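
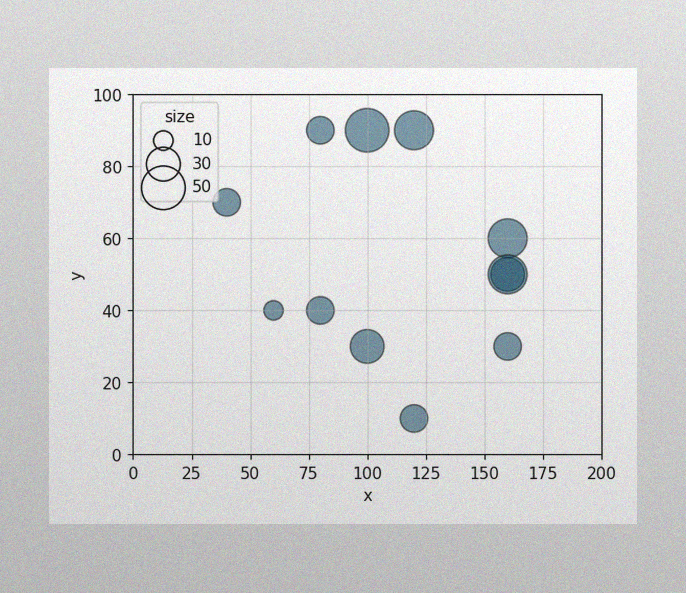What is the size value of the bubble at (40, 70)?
20

The image has some photo noise and uneven lighting. Matching the bubble at (40, 70) against the size legend gives 20.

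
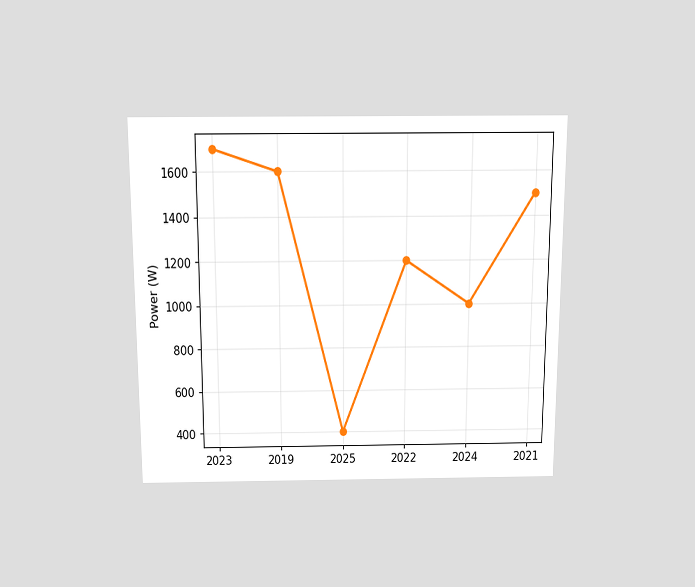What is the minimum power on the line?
400W

The chart is viewed slightly from above. The lowest point is at 2025, and reading across to the y-axis gives 400W.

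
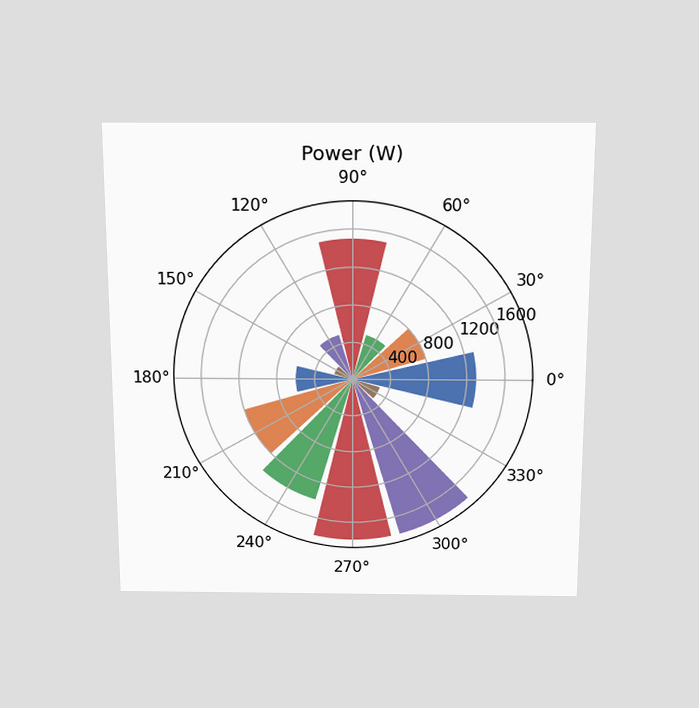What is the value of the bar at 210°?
The chart is viewed slightly from above. The bar at 210° reaches 1200W on the radial axis.

1200W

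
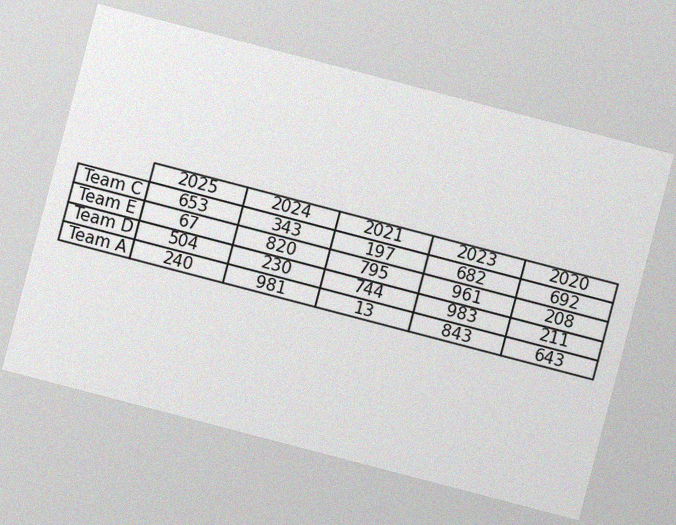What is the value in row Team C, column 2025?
The chart is tilted about 15° clockwise, with some photo noise. The (Team C, 2025) cell reads 653.

653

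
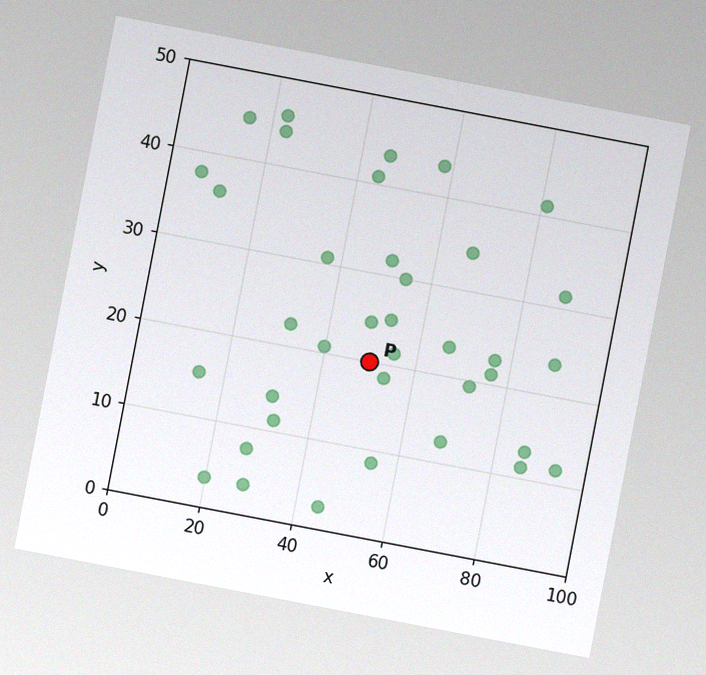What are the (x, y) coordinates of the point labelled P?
(50, 20)

The chart is tilted about 11° clockwise, with some photo noise. Following the gridlines from P to each axis, P sits at (50, 20).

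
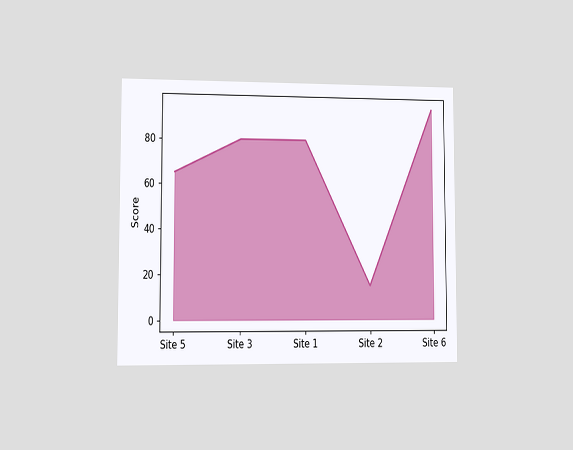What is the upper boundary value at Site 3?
80

The chart is viewed at a slight angle. At Site 3 the upper boundary is at 80.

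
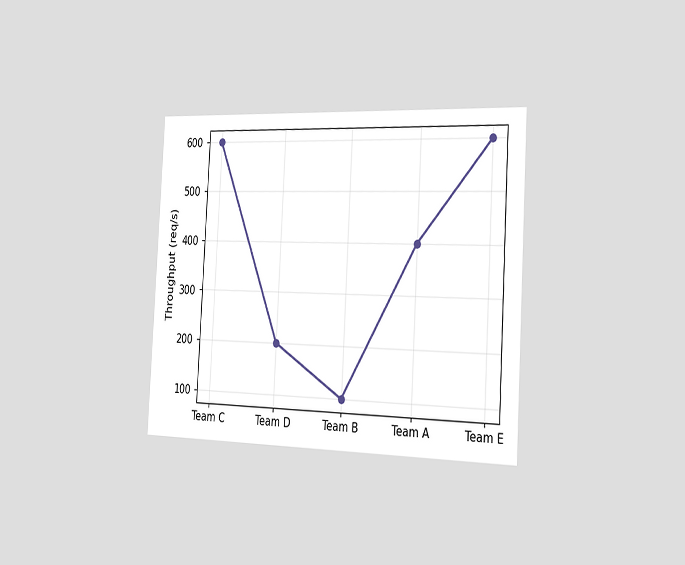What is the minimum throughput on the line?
The chart is tilted about 3° clockwise and viewed slightly from the right. The lowest point is at Team B, and reading across to the y-axis gives 100req/s.

100req/s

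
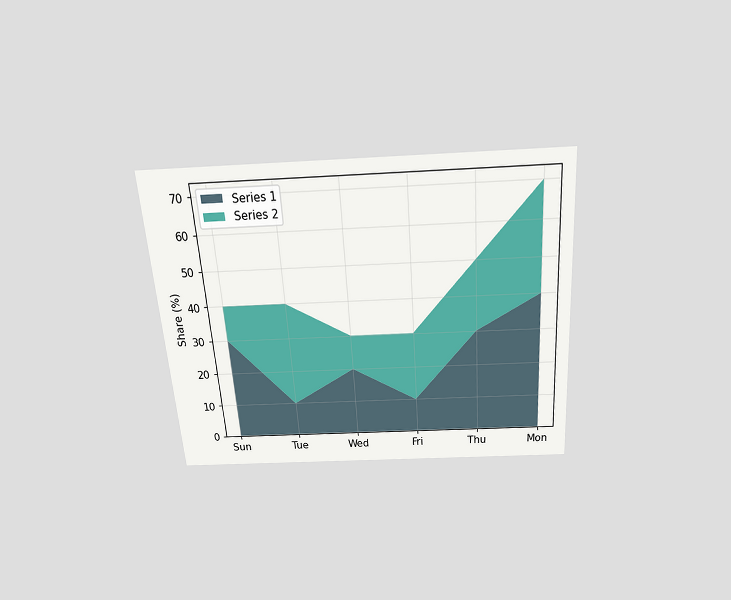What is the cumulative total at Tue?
The chart is tilted about 4° counter-clockwise and viewed slightly from above. The stacked total at Tue reaches 40%.

40%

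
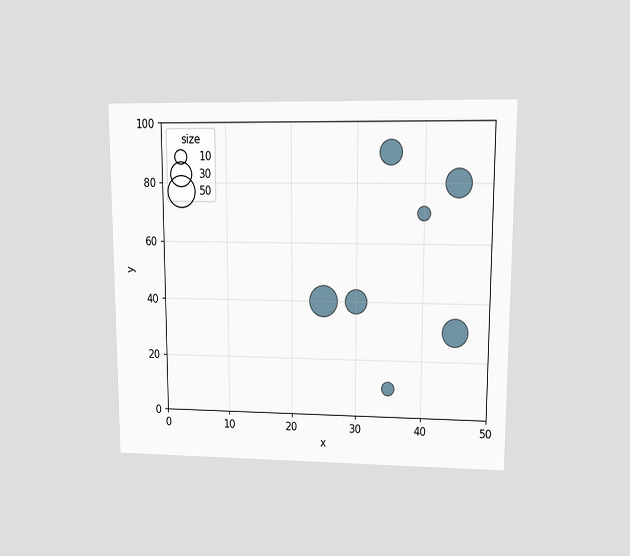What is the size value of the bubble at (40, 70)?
The chart is viewed at a slight angle. Matching the bubble at (40, 70) against the size legend gives 10.

10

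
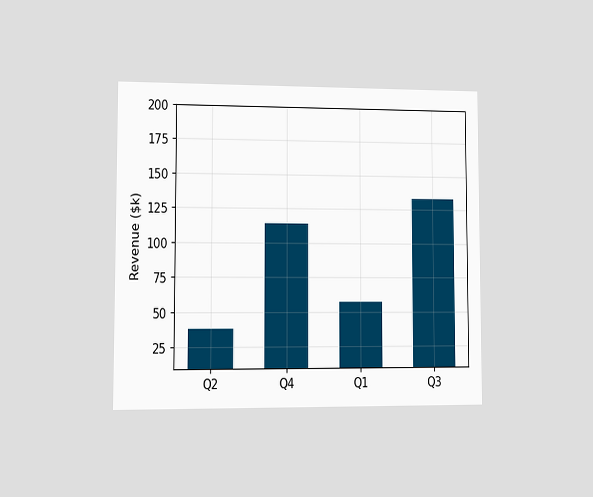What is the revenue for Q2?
$38k

The chart is viewed at a slight angle. Reading along the chart's y-axis, the Q2 bar reaches $38k.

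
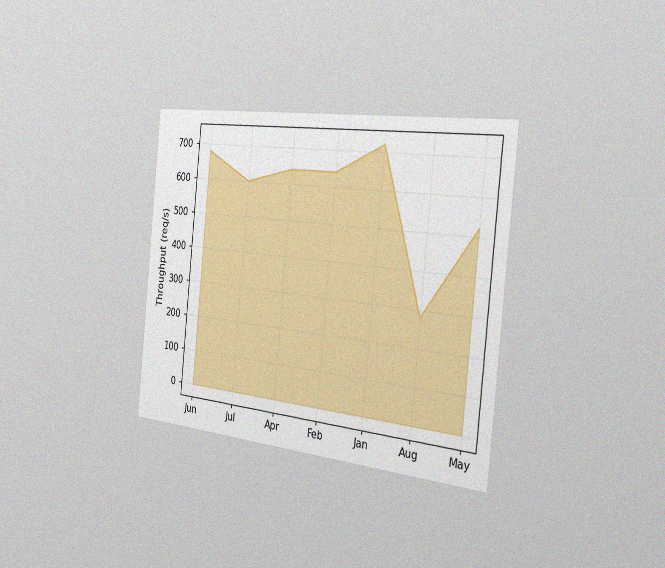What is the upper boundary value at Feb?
The chart is tilted about 6° clockwise and viewed slightly from the right, with some photo noise. At Feb the upper boundary is at 640req/s.

640req/s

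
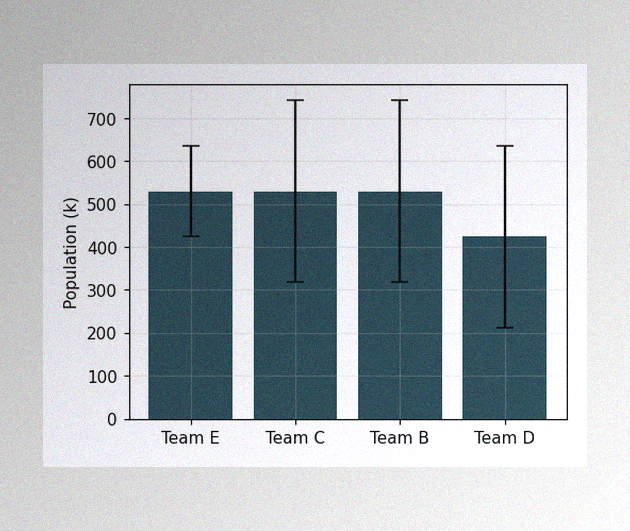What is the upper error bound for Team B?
742k

The image has some photo noise and uneven lighting. The Team B bar's upper whisker reaches 742k.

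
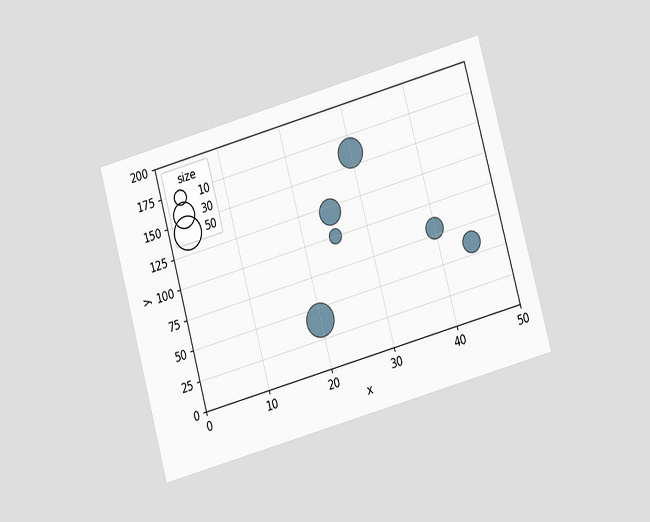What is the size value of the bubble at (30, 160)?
40

The chart is tilted about 15° counter-clockwise and viewed at a slight angle. Matching the bubble at (30, 160) against the size legend gives 40.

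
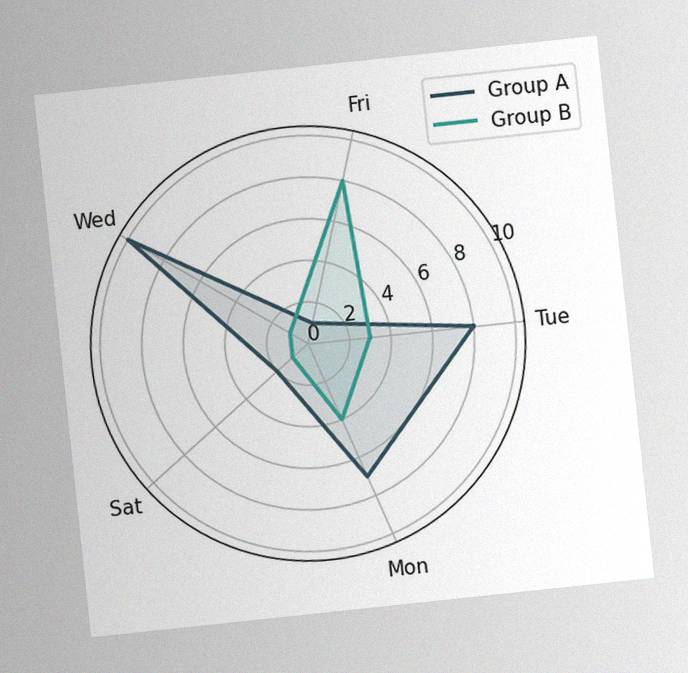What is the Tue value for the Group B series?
The chart is tilted about 6° counter-clockwise, with some photo noise. On the Tue axis, Group B reaches 3.

3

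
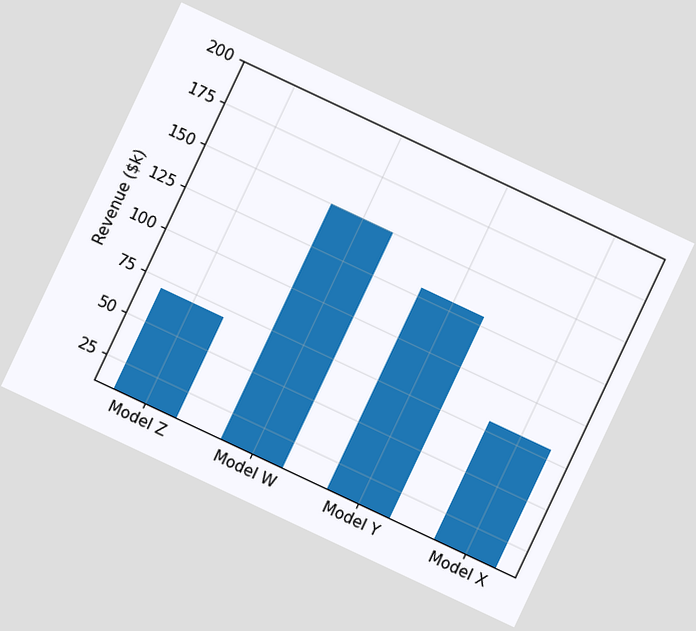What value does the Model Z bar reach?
$70k

The chart is tilted about 25° clockwise. Reading along the chart's y-axis, the Model Z bar reaches $70k.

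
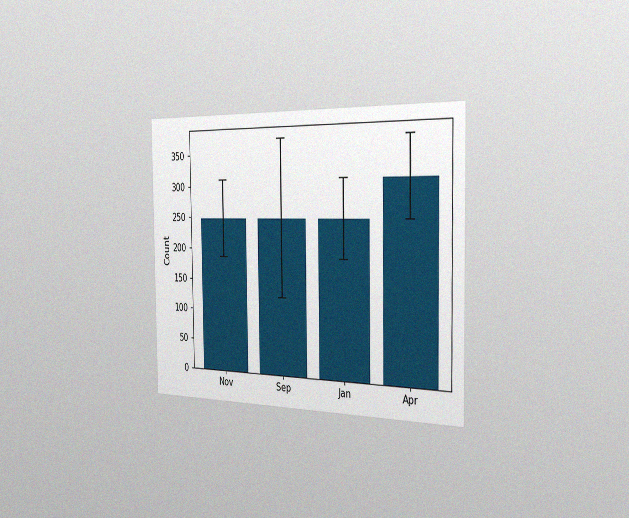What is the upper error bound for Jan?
310

The chart is viewed slightly from the right, with some photo noise. The Jan bar's upper whisker reaches 310.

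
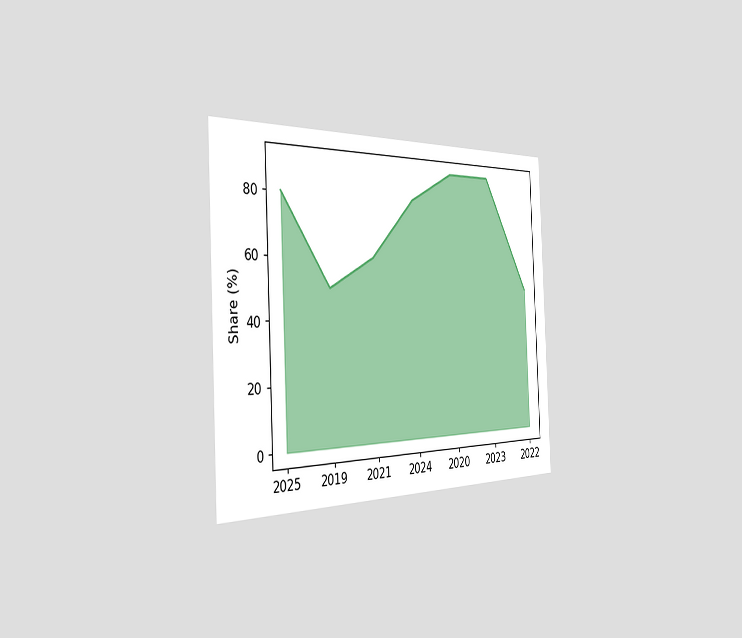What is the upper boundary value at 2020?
The chart is tilted about 3° counter-clockwise and viewed slightly from the left. At 2020 the upper boundary is at 90%.

90%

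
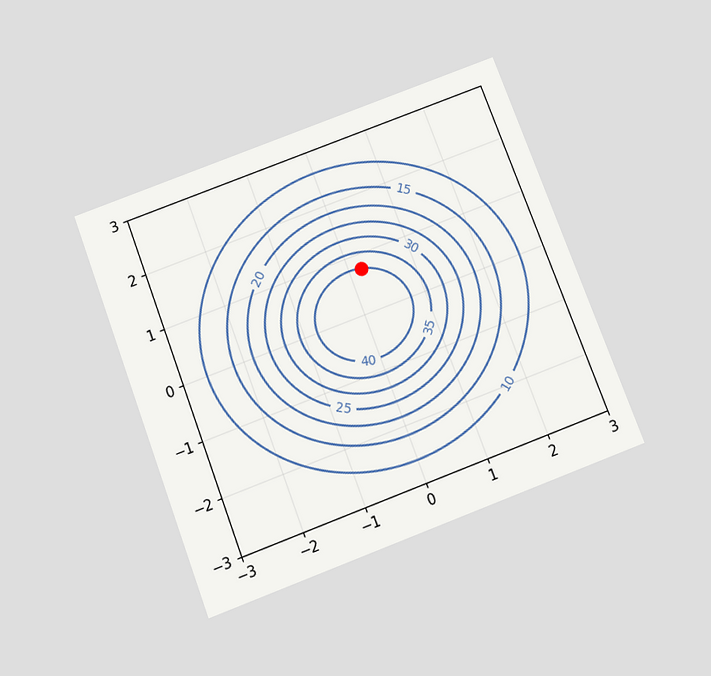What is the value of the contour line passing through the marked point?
40

The chart is tilted about 21° counter-clockwise and viewed slightly from below. The marked point sits on the contour labelled 40.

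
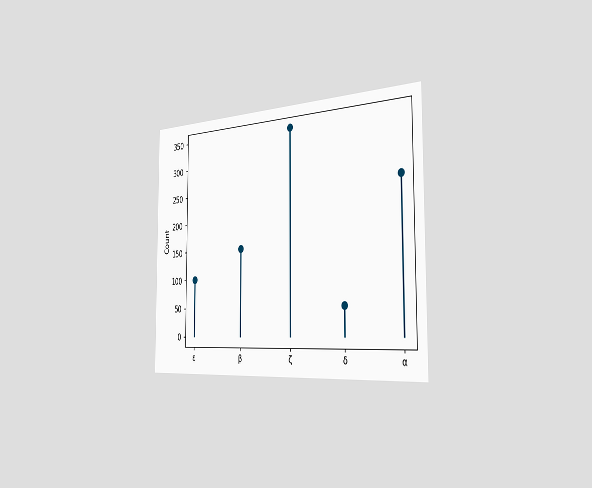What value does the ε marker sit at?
100

The chart is viewed slightly from the right. The ε marker sits at 100.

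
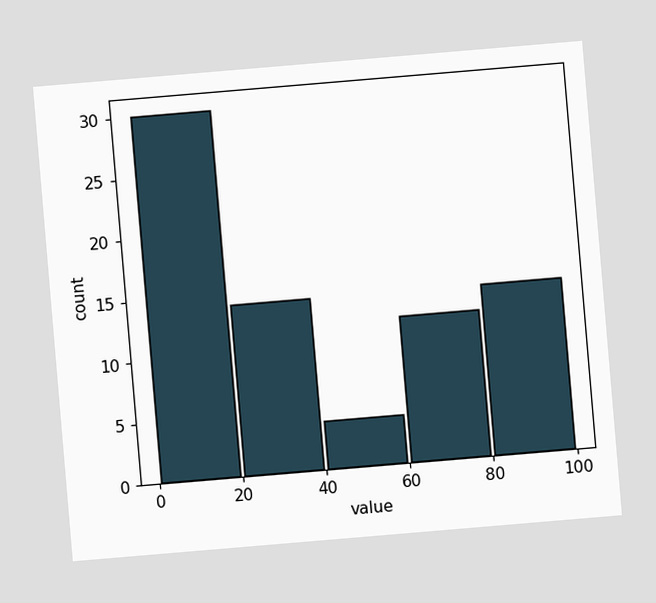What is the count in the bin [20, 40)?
14

The chart is tilted about 5° counter-clockwise. The [20, 40) bin has height 14.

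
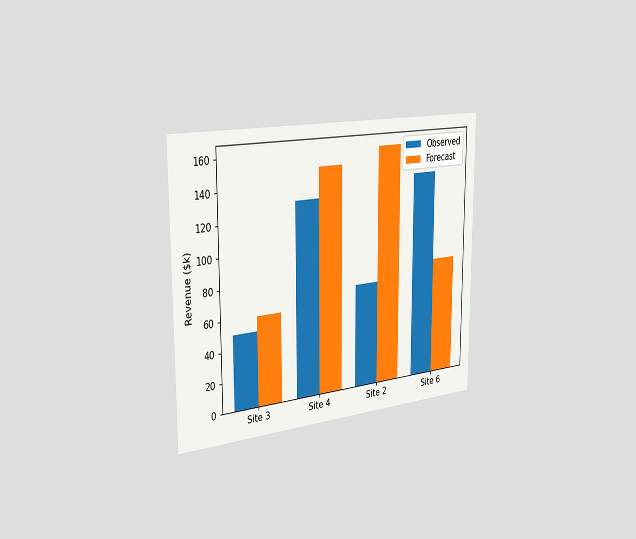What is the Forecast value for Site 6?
The chart is viewed slightly from the left. The Forecast bar at Site 6 reaches $80k on the y-axis.

$80k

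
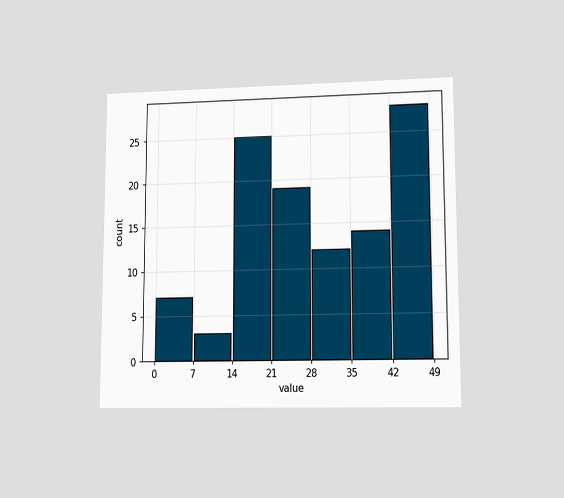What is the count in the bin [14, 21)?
25

The chart is viewed at a slight angle. The [14, 21) bin has height 25.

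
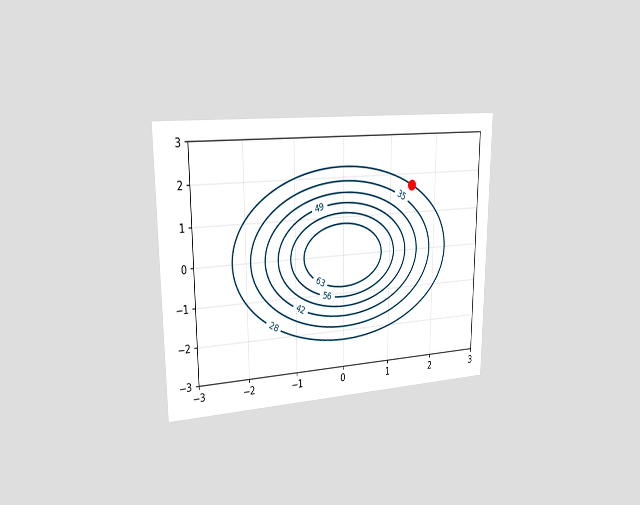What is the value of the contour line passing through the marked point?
28

The chart is viewed slightly from the left. The marked point sits on the contour labelled 28.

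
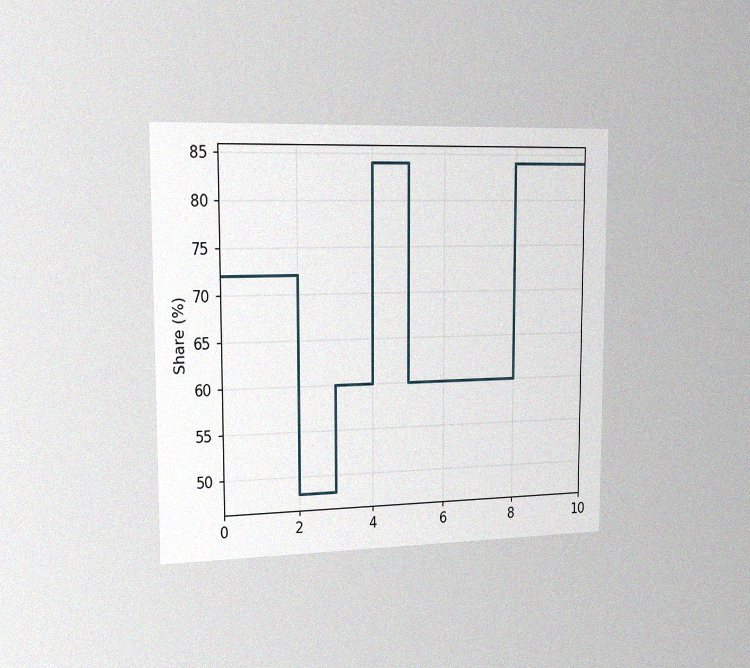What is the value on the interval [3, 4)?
The chart is viewed slightly from the left, with some photo noise. On [3, 4) the step sits at 60%.

60%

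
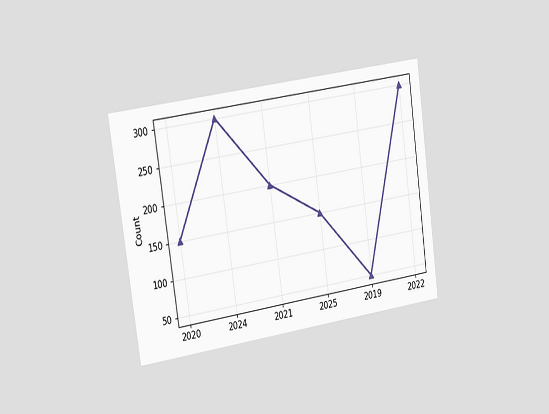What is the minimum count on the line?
50

The chart is tilted about 8° counter-clockwise and viewed slightly from the left. The lowest point is at 2019, and reading across to the y-axis gives 50.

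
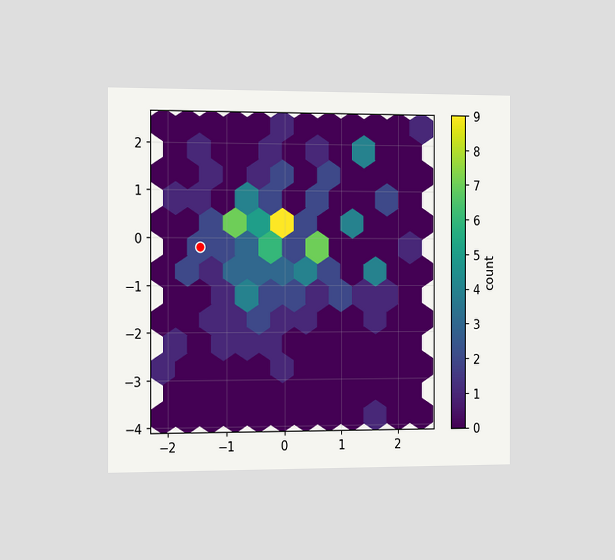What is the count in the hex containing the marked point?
The chart is viewed slightly from the left. The marked hex reads 2 on the colorbar.

2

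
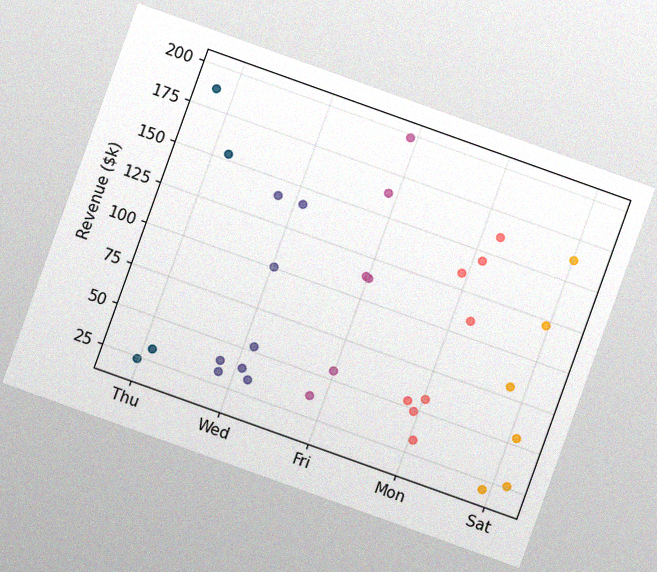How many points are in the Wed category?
The chart is tilted about 20° clockwise, with some photo noise. Counting the markers in the Wed column gives 8.

8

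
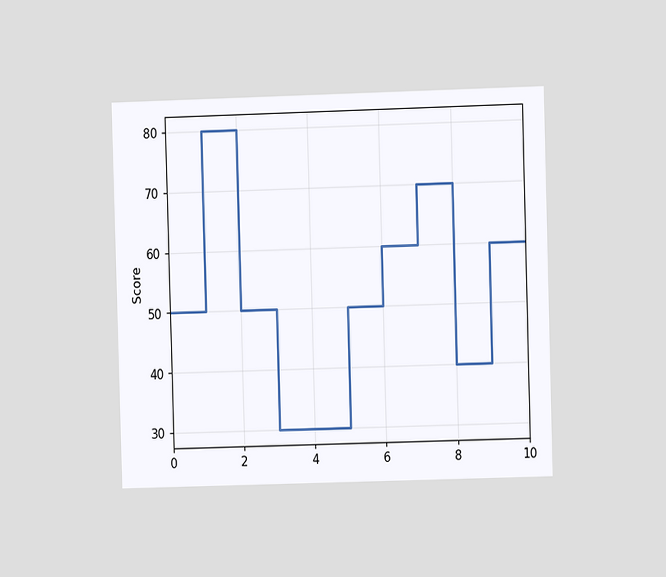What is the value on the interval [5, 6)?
50

The chart is viewed at a slight angle. On [5, 6) the step sits at 50.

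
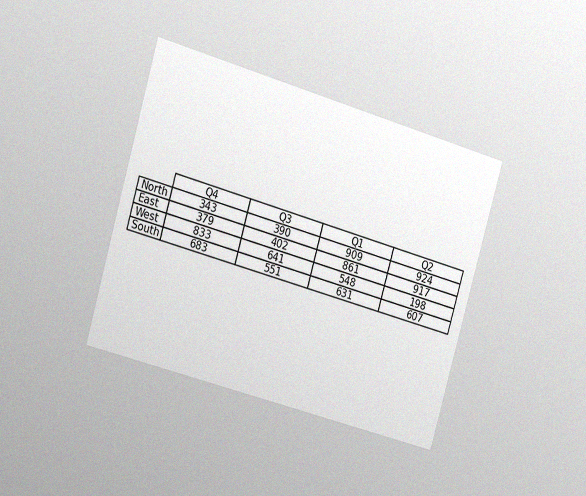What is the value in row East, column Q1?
The chart is tilted about 16° clockwise and viewed slightly from the left, with some photo noise. The (East, Q1) cell reads 861.

861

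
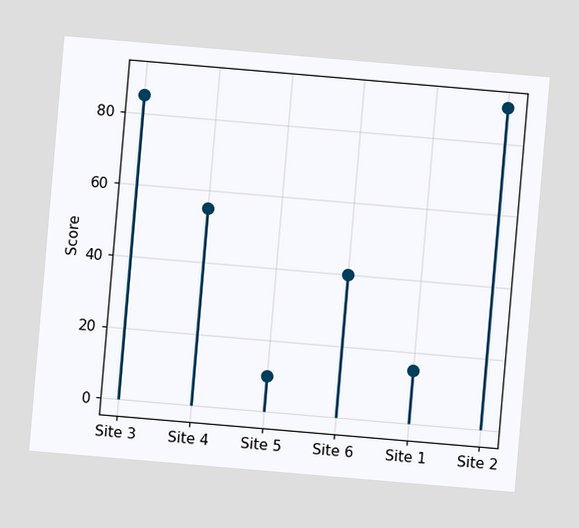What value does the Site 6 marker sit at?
40

The chart is tilted about 5° clockwise. The Site 6 marker sits at 40.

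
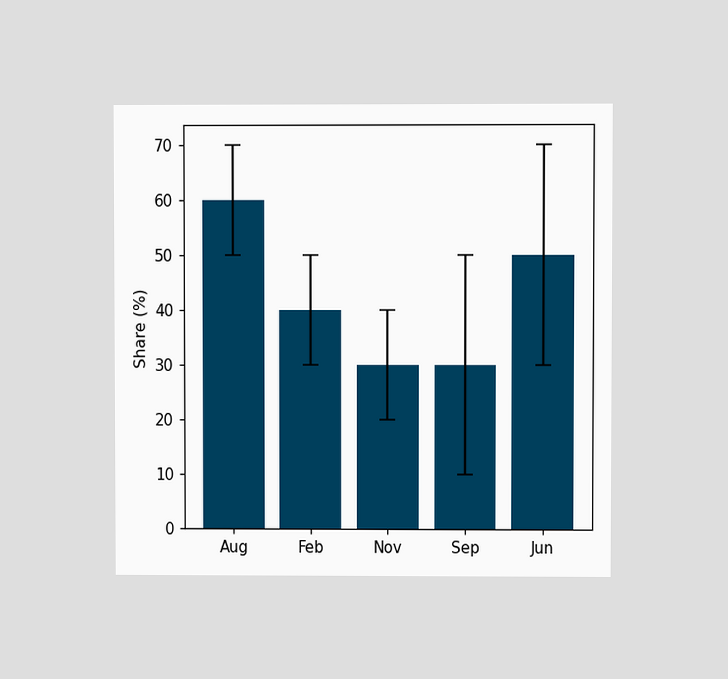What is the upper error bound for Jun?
70%

The chart is viewed at a slight angle. The Jun bar's upper whisker reaches 70%.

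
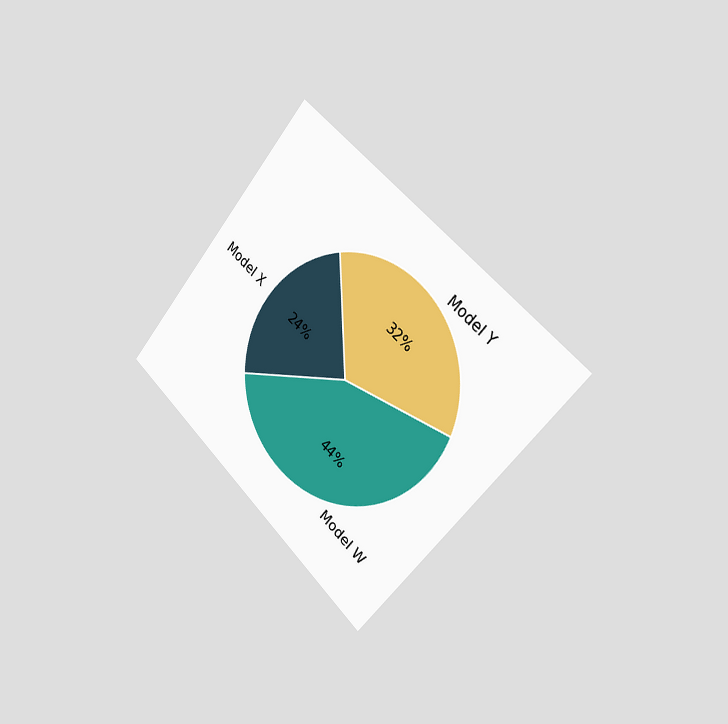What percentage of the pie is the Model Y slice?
The chart is tilted about 41° clockwise and viewed slightly from the right. The Model Y slice takes up 32% of the pie.

32%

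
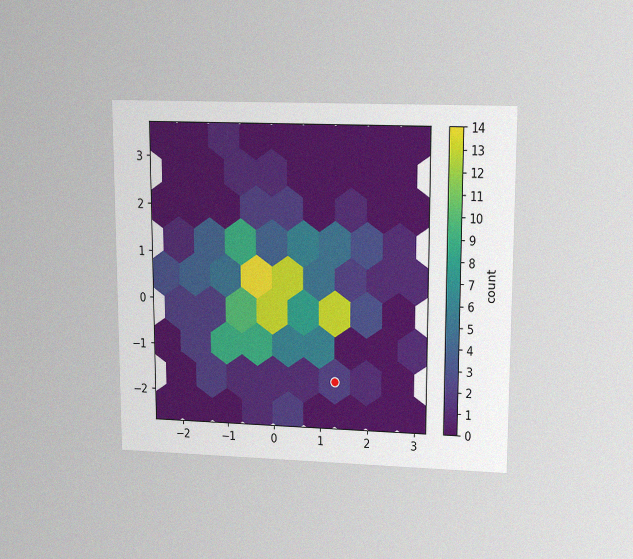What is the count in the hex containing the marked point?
2

The chart is viewed at a slight angle, with some photo noise. The marked hex reads 2 on the colorbar.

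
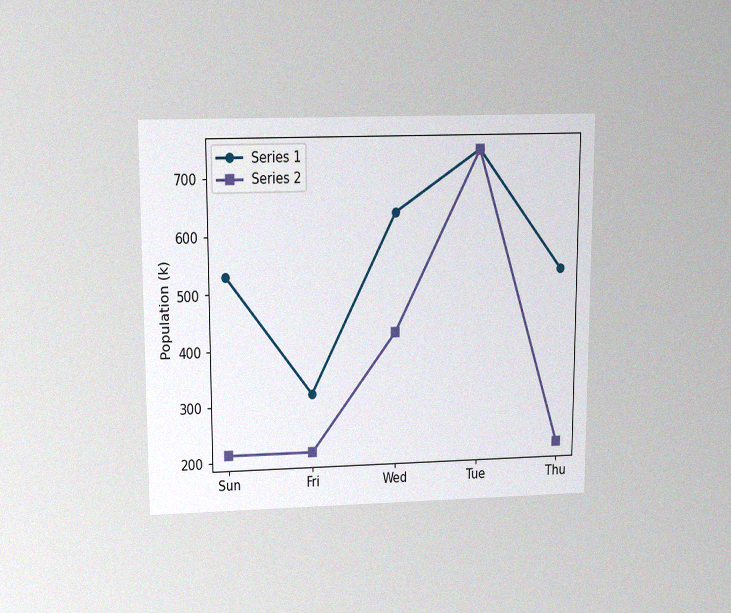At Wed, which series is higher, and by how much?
Series 1, by 212k

The chart is viewed slightly from above, with some photo noise. At Wed, Series 1 sits above the other line by 212k.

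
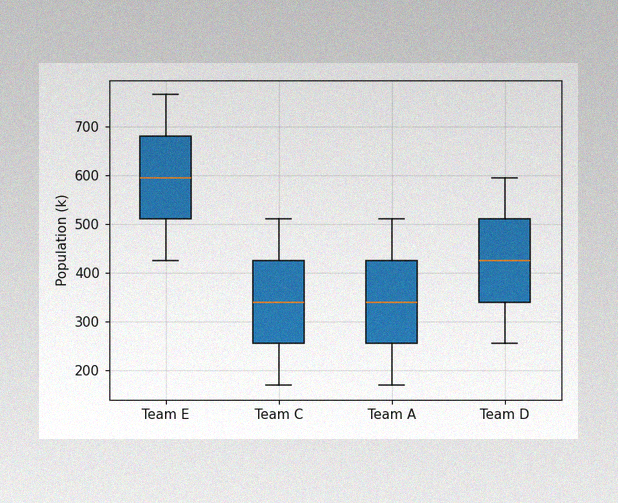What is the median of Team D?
The image has some photo noise and uneven lighting. The median line in the Team D box sits at 425k.

425k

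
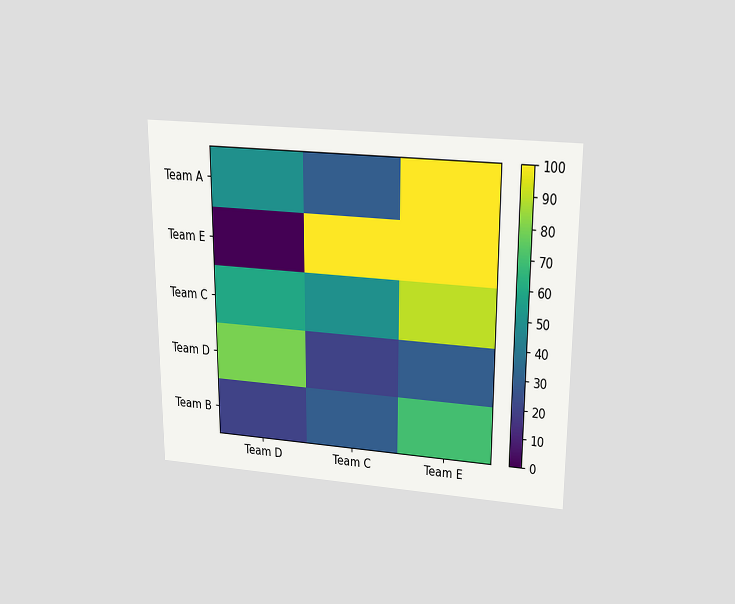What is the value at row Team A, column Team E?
100

The chart is viewed slightly from above. Matching cell (Team A, Team E) against the colorbar gives 100.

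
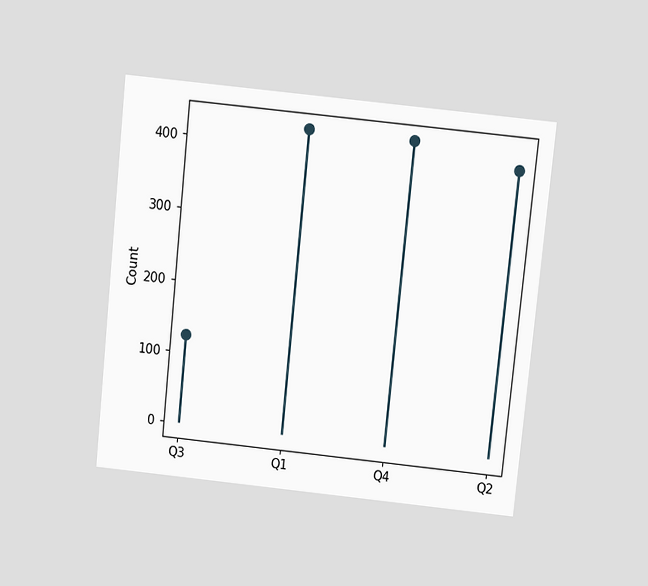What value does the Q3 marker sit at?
125

The chart is tilted about 6° clockwise and viewed at a slight angle. The Q3 marker sits at 125.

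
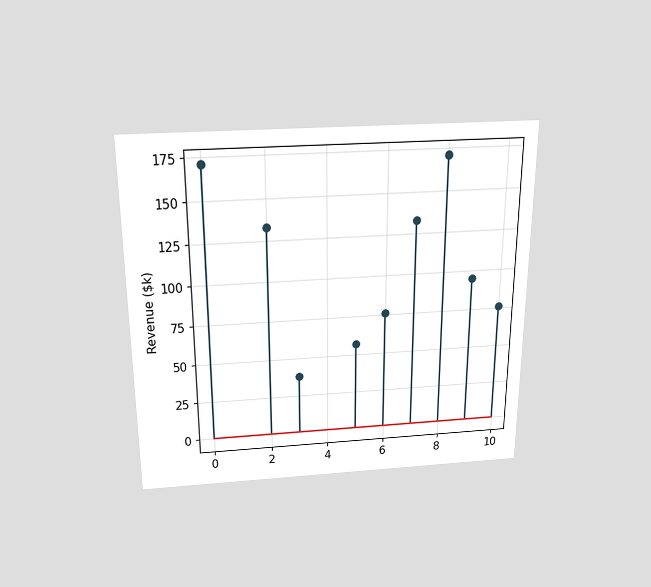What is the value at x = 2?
$133k

The chart is viewed slightly from above. The stem at x=2 reaches $133k.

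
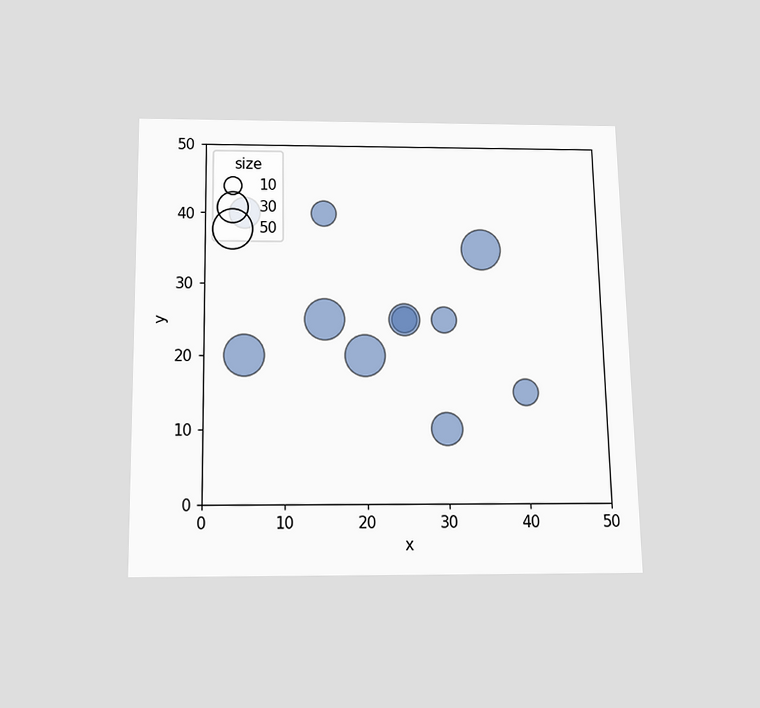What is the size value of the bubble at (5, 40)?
30

The chart is viewed slightly from below. Matching the bubble at (5, 40) against the size legend gives 30.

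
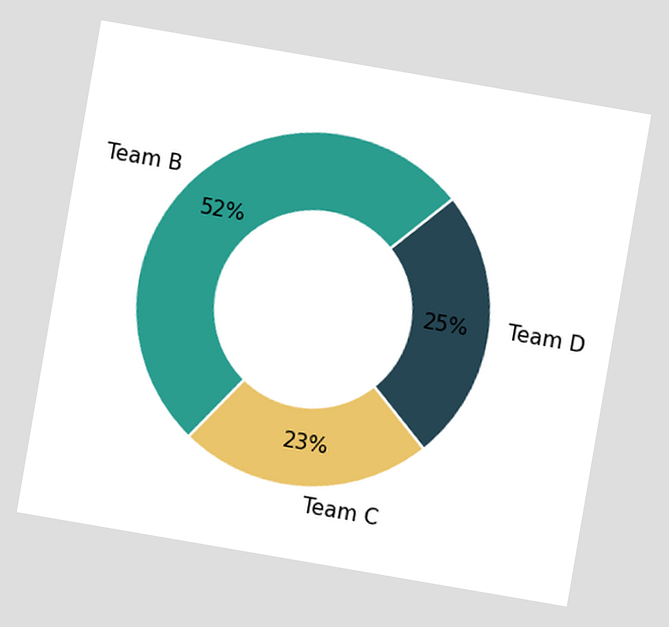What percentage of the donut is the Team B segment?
52%

The chart is tilted about 10° clockwise. The Team B segment takes up 52% of the ring.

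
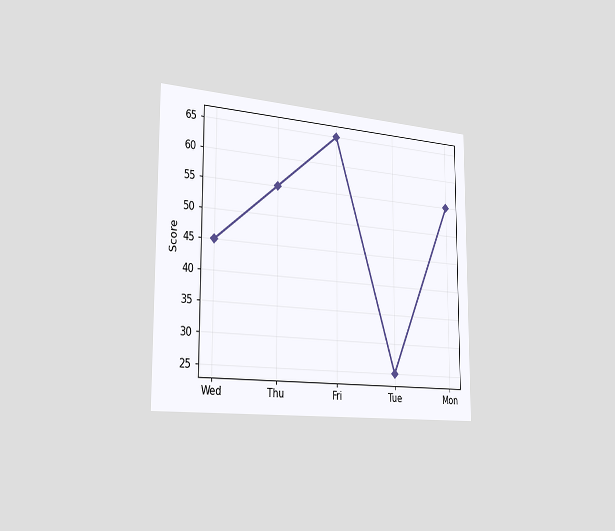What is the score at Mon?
The chart is viewed slightly from the left. At Mon, the line is at 55.

55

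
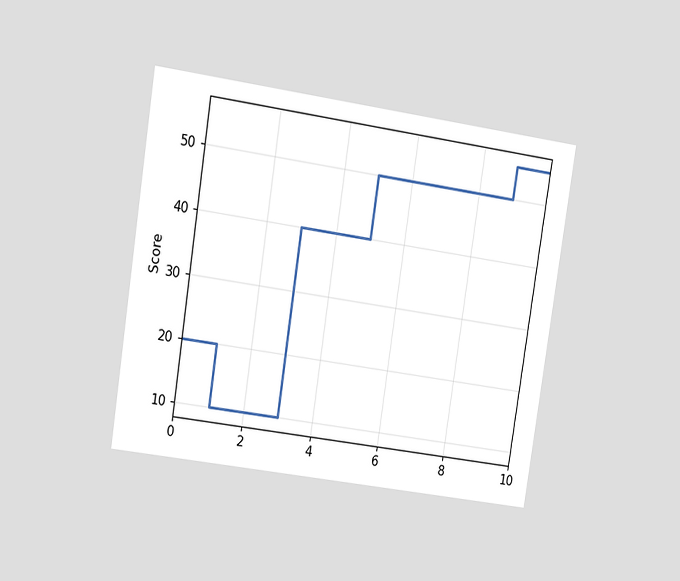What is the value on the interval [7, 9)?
50

The chart is tilted about 9° clockwise and viewed at a slight angle. On [7, 9) the step sits at 50.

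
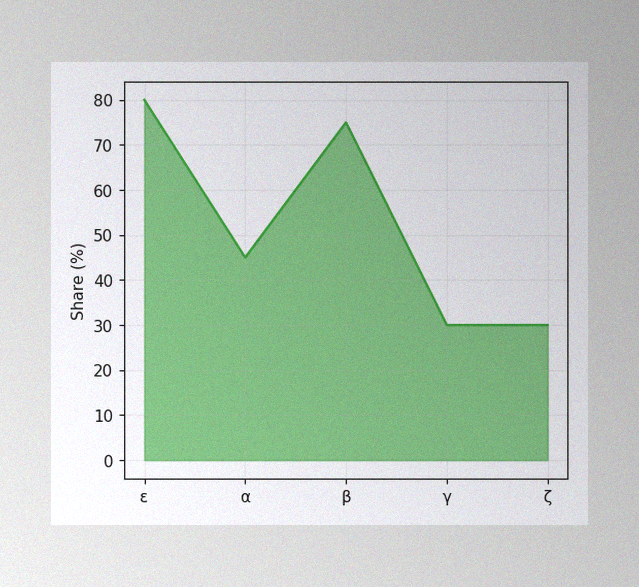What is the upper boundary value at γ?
The image has some photo noise and uneven lighting. At γ the upper boundary is at 30%.

30%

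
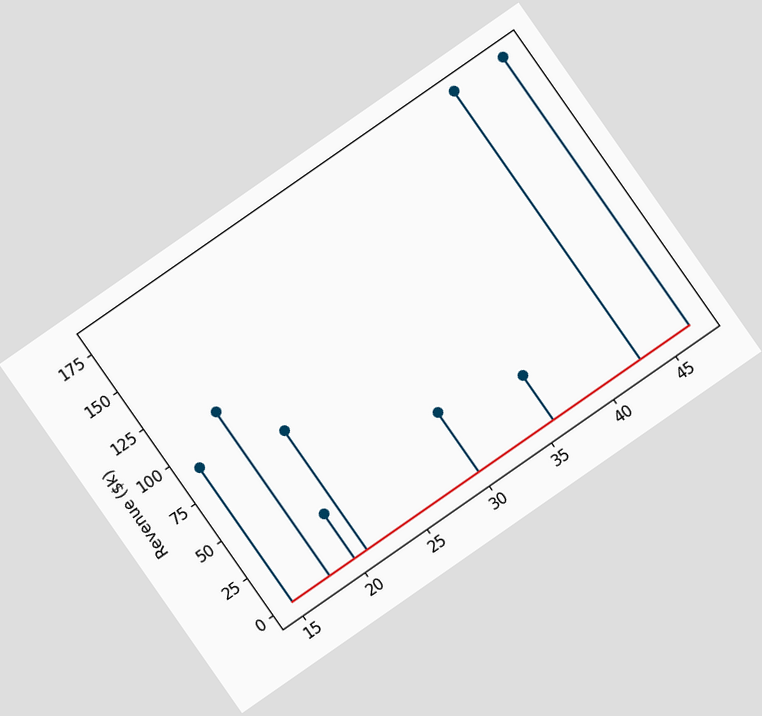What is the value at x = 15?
The chart is tilted about 35° counter-clockwise. The stem at x=15 reaches $90k.

$90k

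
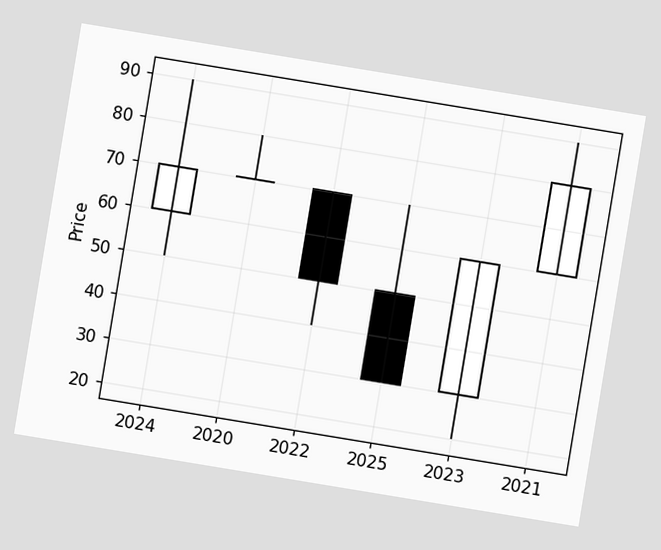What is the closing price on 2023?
60

The chart is tilted about 9° clockwise. The 2023 candle closes at 60.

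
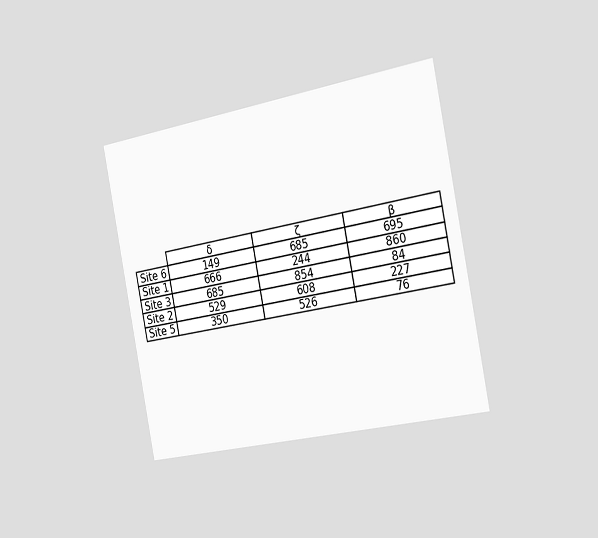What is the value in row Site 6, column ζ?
The chart is tilted about 11° counter-clockwise and viewed slightly from the right. The (Site 6, ζ) cell reads 685.

685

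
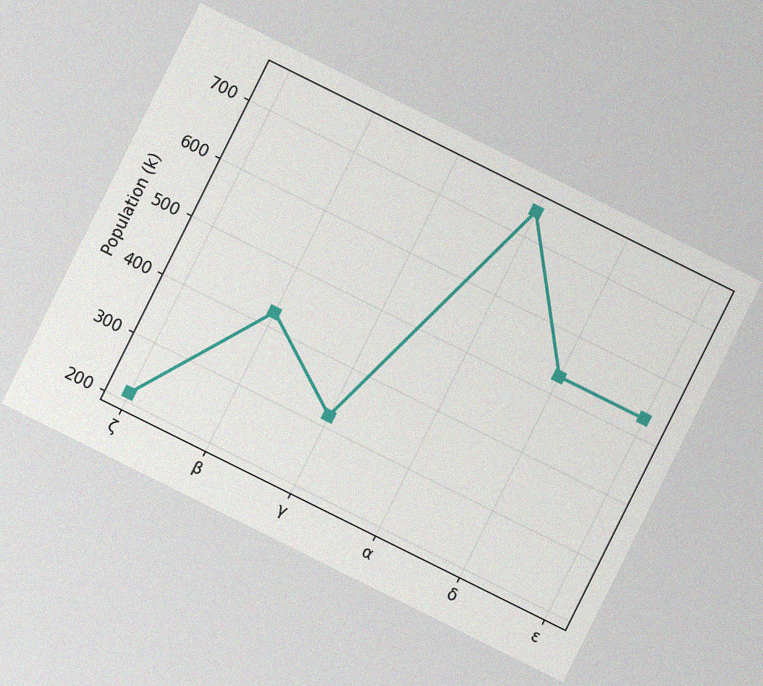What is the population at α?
742k

The chart is tilted about 26° clockwise, with some photo noise. At α, the line is at 742k.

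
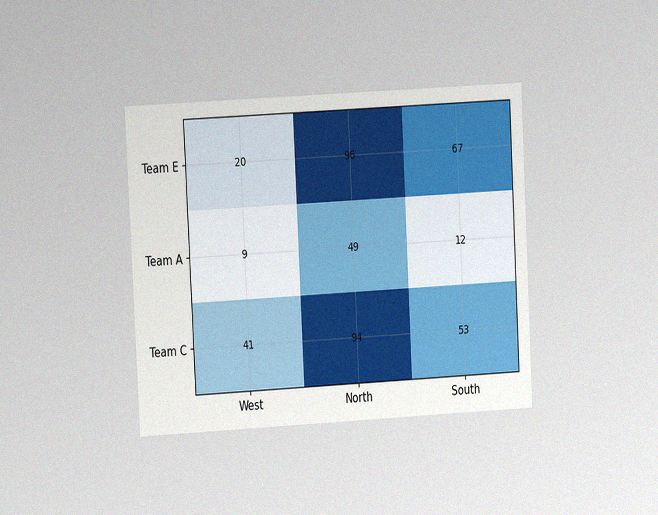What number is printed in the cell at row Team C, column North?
The chart is tilted about 3° counter-clockwise and viewed at a slight angle, with some photo noise. The (Team C, North) cell reads 94.

94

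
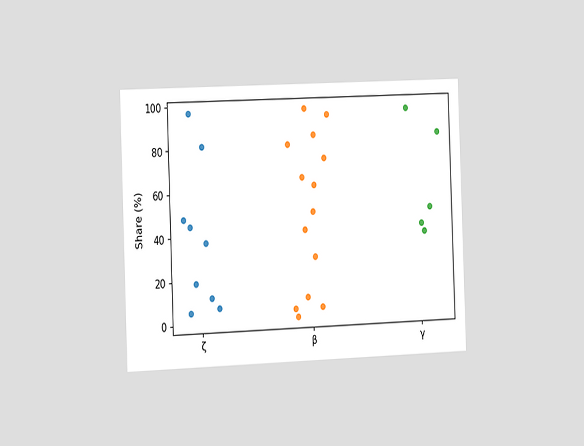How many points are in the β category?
The chart is tilted about 2° counter-clockwise and viewed slightly from the left. Counting the markers in the β column gives 14.

14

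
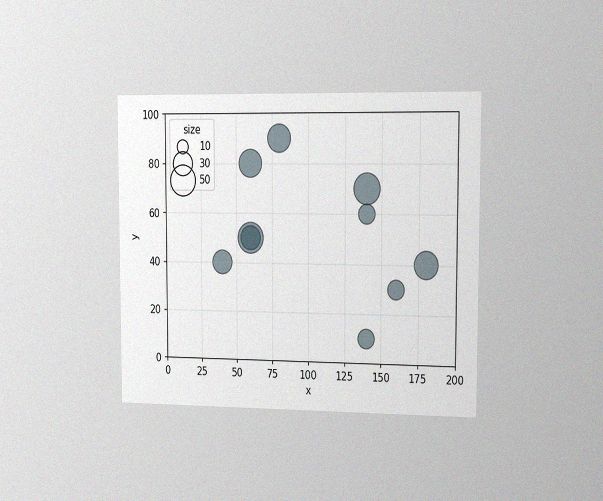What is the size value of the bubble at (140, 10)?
20

The chart is viewed slightly from the right, with some photo noise. Matching the bubble at (140, 10) against the size legend gives 20.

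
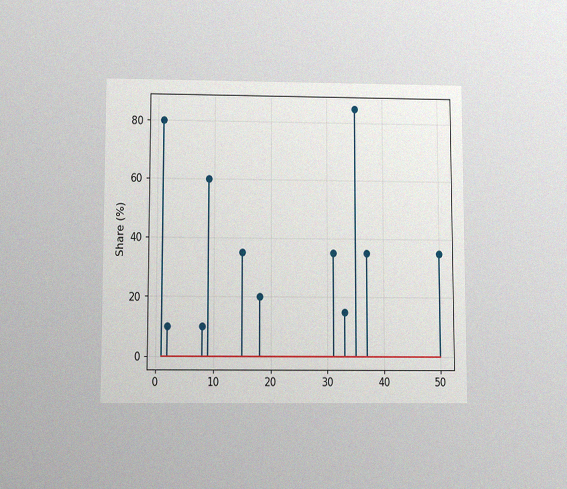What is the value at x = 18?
The chart is viewed slightly from below, with some photo noise. The stem at x=18 reaches 20%.

20%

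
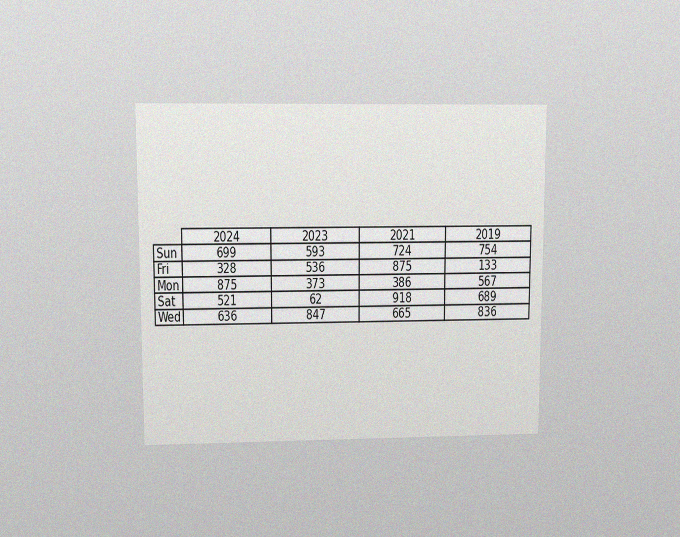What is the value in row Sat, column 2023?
The chart is viewed at a slight angle, with some photo noise. The (Sat, 2023) cell reads 62.

62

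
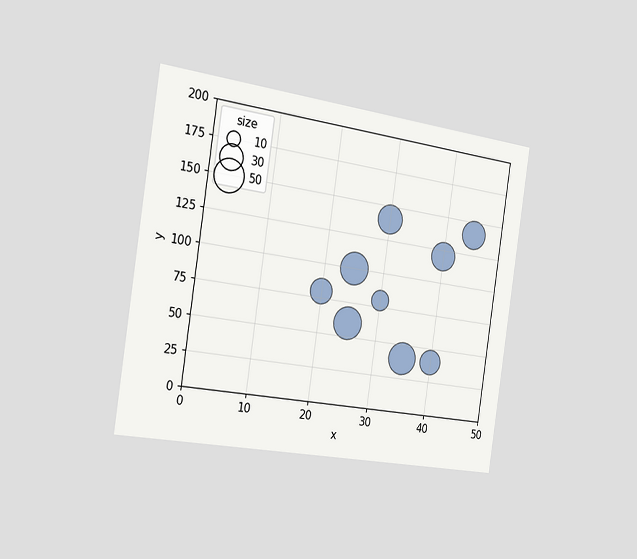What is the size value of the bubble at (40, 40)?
30

The chart is tilted about 8° clockwise and viewed slightly from the left. Matching the bubble at (40, 40) against the size legend gives 30.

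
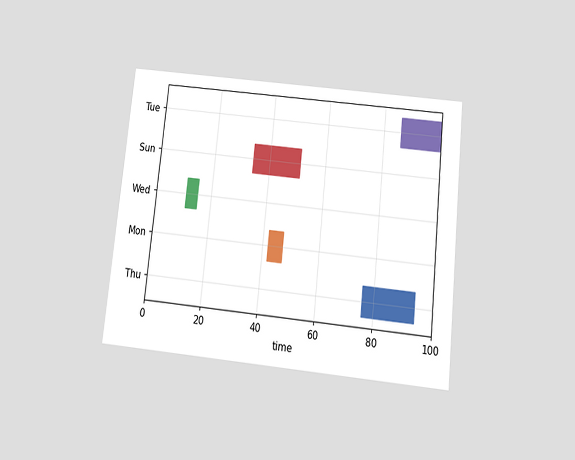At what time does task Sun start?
The chart is tilted about 6° clockwise and viewed slightly from below. The Sun bar begins at t=34.

34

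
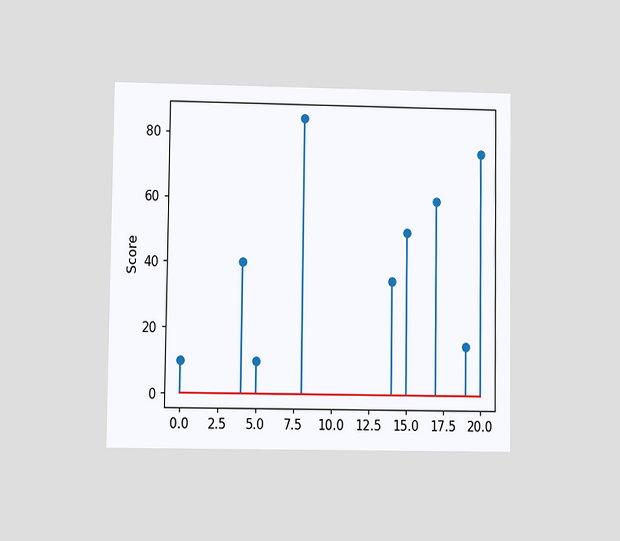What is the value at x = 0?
10

The chart is viewed at a slight angle. The stem at x=0 reaches 10.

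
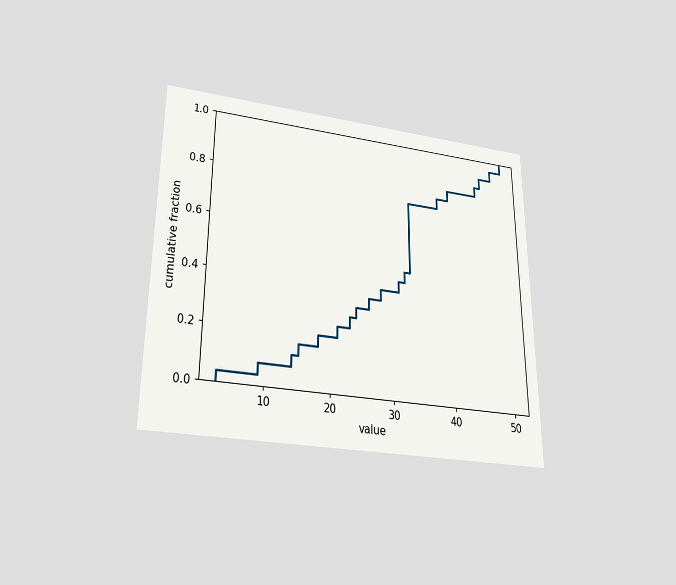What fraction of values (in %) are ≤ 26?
36%

The chart is viewed slightly from below. At x=26 the ECDF step is at 36%.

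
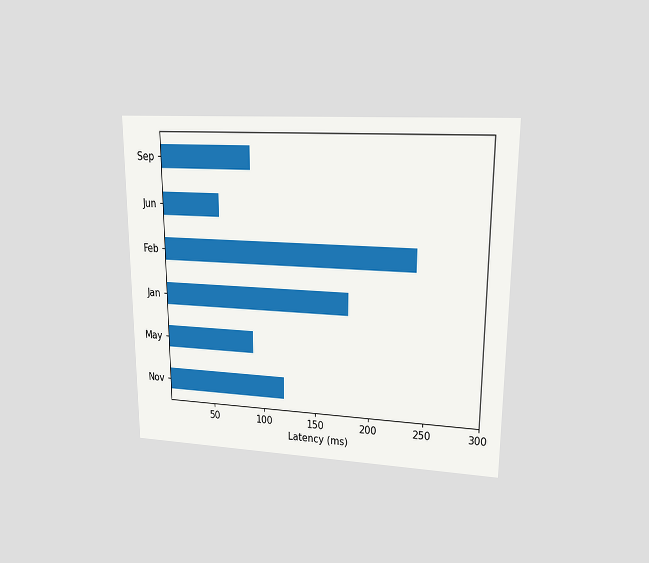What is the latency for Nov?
120ms

The chart is viewed at a slight angle. Reading along the chart's x-axis, the Nov bar reaches 120ms.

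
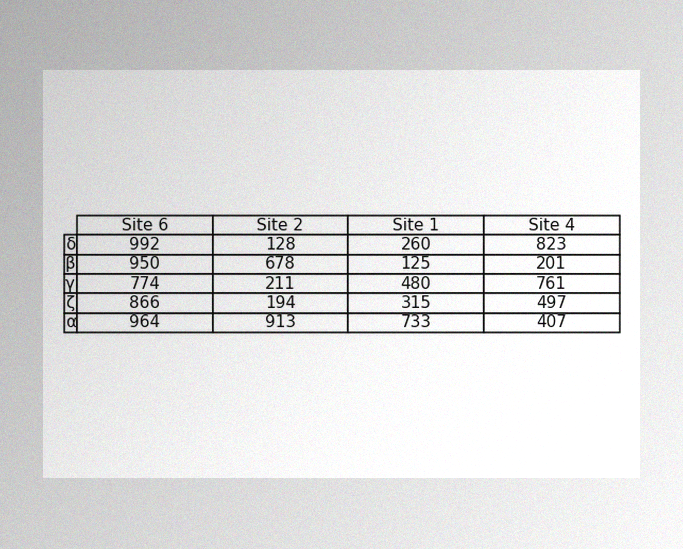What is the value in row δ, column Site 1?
The image has some photo noise and uneven lighting. The (δ, Site 1) cell reads 260.

260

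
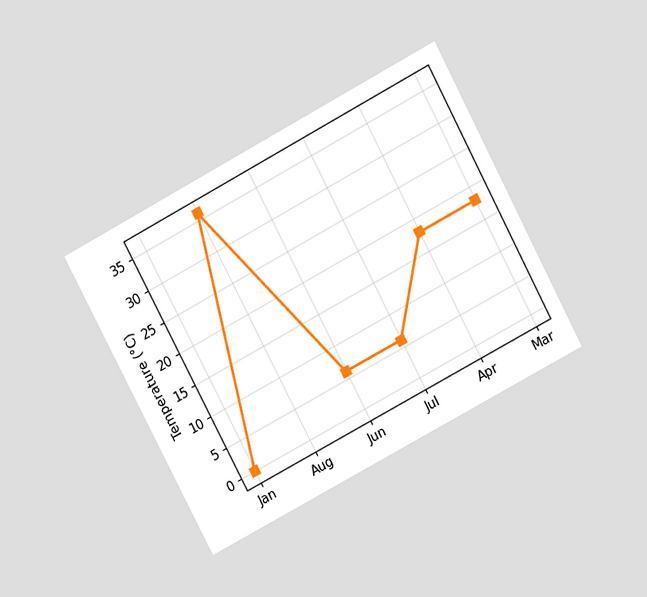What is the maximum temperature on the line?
36°C

The chart is tilted about 28° counter-clockwise and viewed at a slight angle. The highest point is at Aug, and reading across to the y-axis gives 36°C.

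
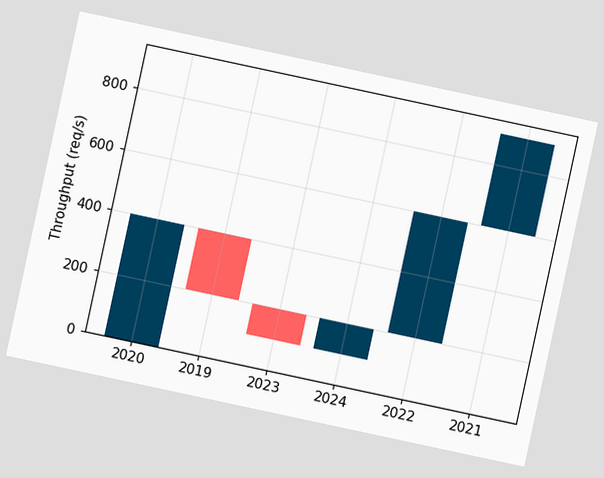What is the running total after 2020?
The chart is tilted about 12° clockwise. After 2020 the running total reaches 400req/s.

400req/s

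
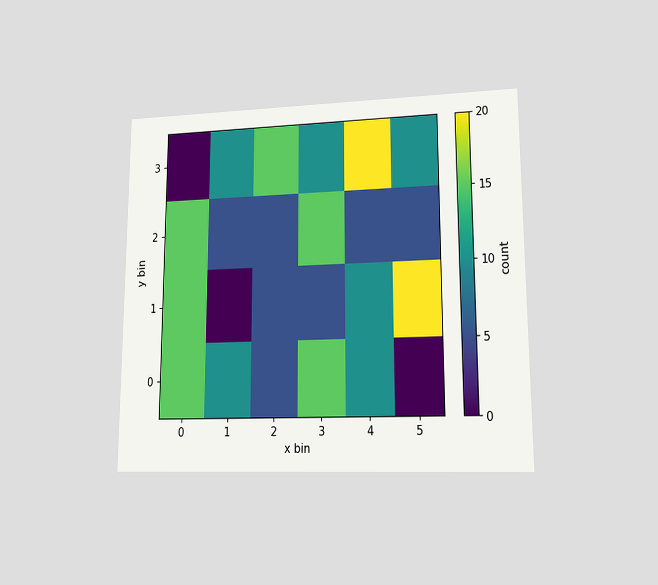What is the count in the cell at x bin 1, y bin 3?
10

The chart is viewed at a slight angle. Matching the cell (1, 3) against the colorbar gives 10.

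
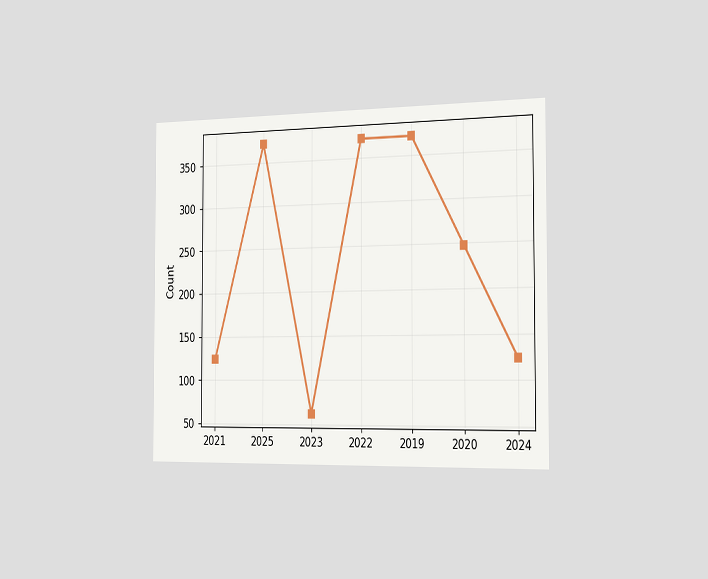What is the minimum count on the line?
The chart is viewed slightly from the right. The lowest point is at 2023, and reading across to the y-axis gives 62.

62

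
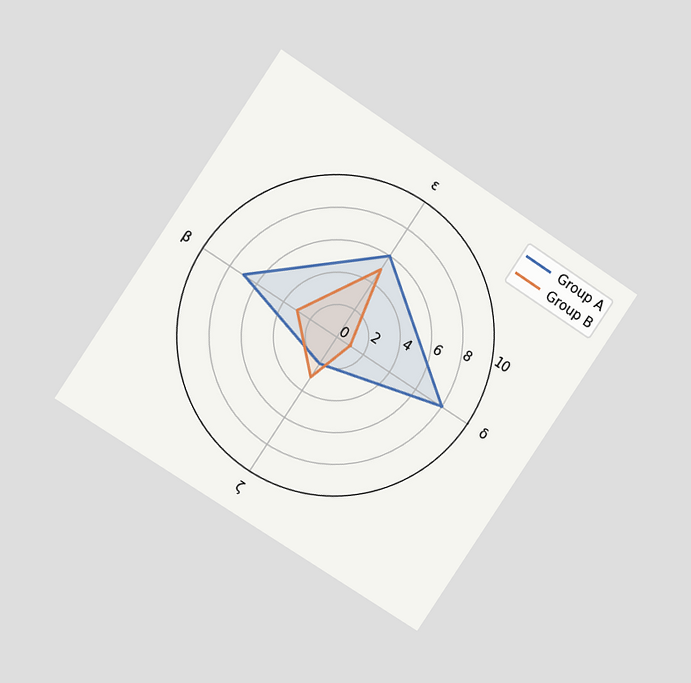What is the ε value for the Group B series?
The chart is tilted about 34° clockwise and viewed at a slight angle. On the ε axis, Group B reaches 5.

5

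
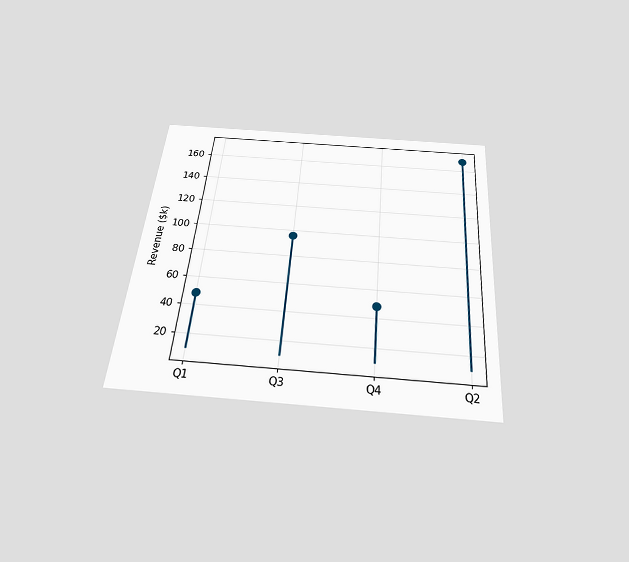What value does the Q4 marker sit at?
$48k

The chart is tilted about 5° clockwise and viewed slightly from below. The Q4 marker sits at $48k.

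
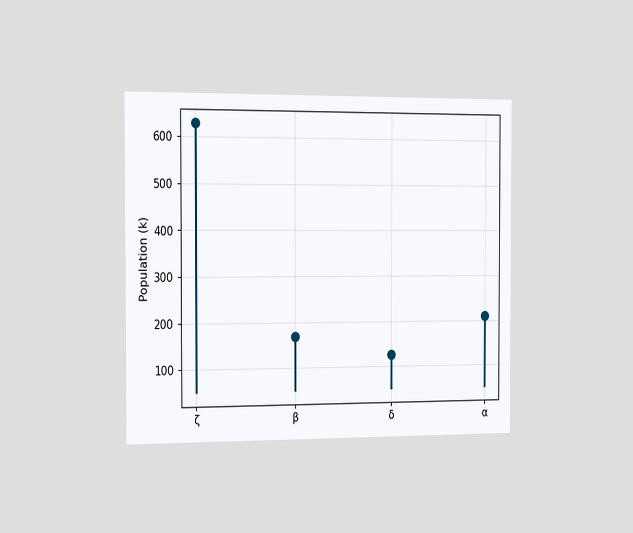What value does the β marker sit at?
168k

The chart is viewed slightly from the left. The β marker sits at 168k.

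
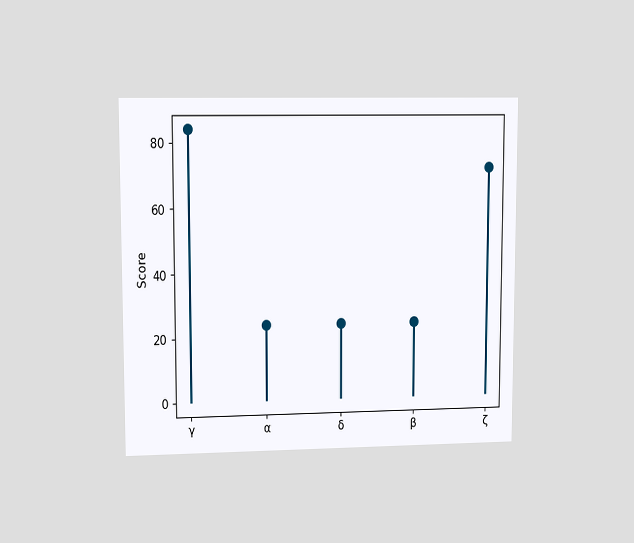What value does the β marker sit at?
The chart is viewed at a slight angle. The β marker sits at 24.

24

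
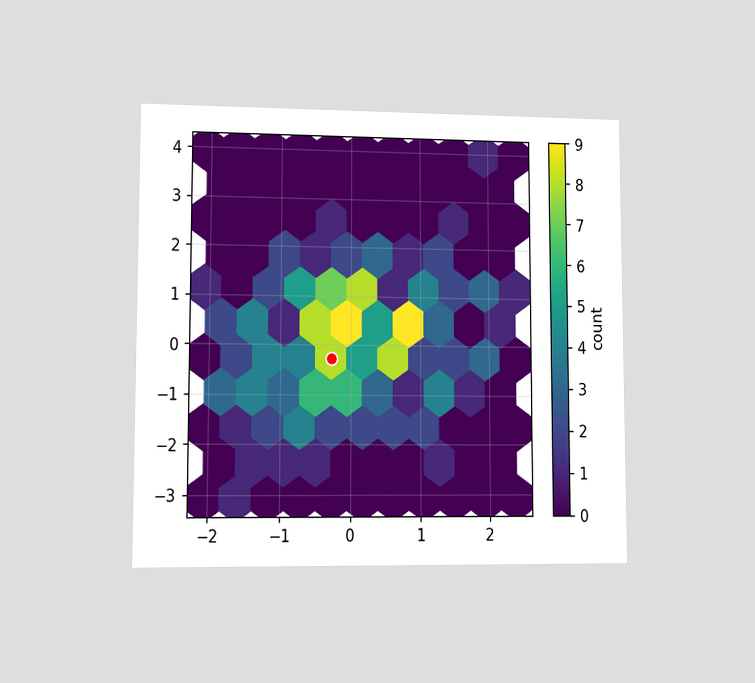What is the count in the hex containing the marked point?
8

The chart is viewed at a slight angle. The marked hex reads 8 on the colorbar.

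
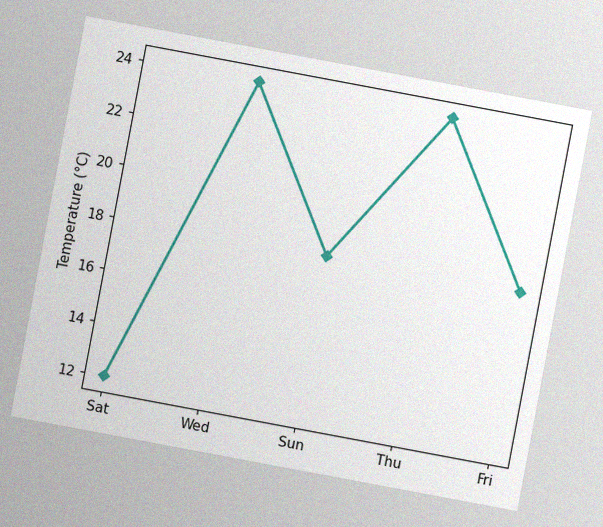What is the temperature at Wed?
24°C

The chart is tilted about 11° clockwise, with some photo noise. At Wed, the line is at 24°C.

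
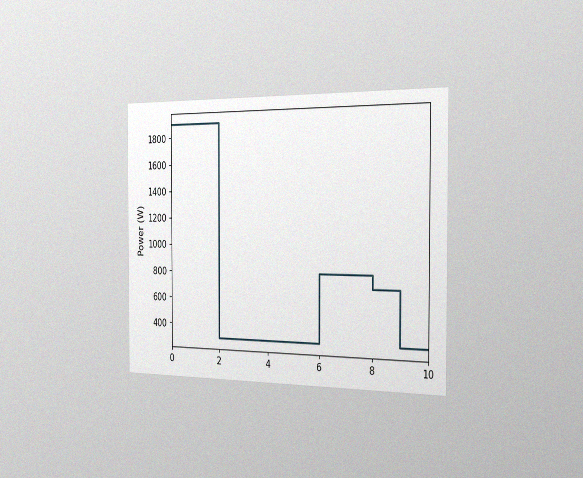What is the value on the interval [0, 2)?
The chart is viewed slightly from the right, with some photo noise. On [0, 2) the step sits at 1900W.

1900W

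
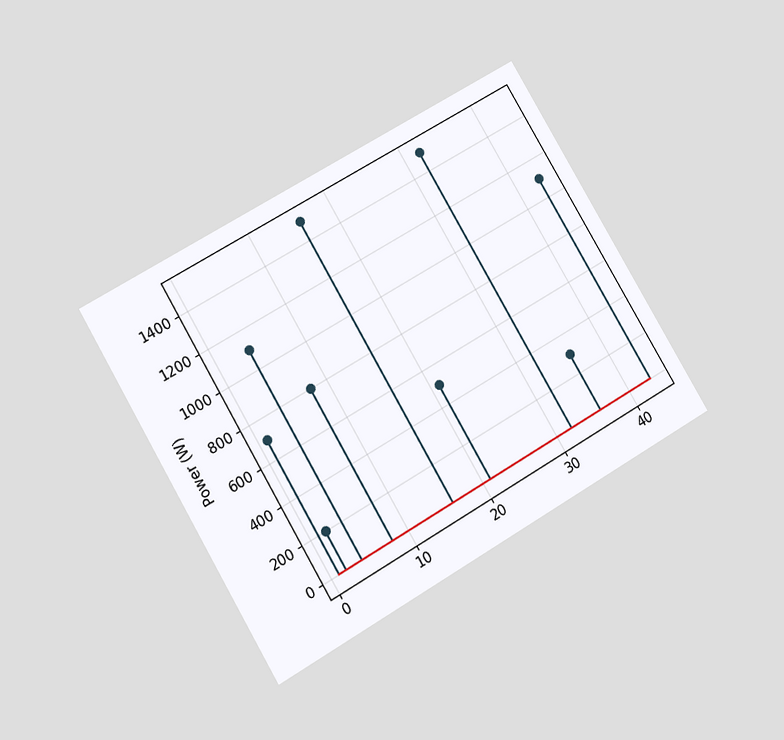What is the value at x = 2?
The chart is tilted about 30° counter-clockwise and viewed at a slight angle. The stem at x=2 reaches 200W.

200W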